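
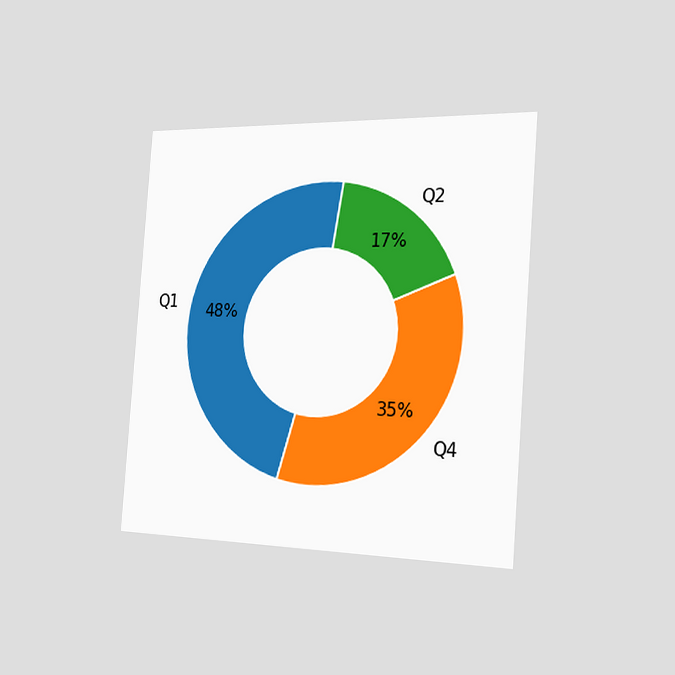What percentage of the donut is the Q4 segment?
The chart is tilted about 4° clockwise and viewed slightly from the right. The Q4 segment takes up 35% of the ring.

35%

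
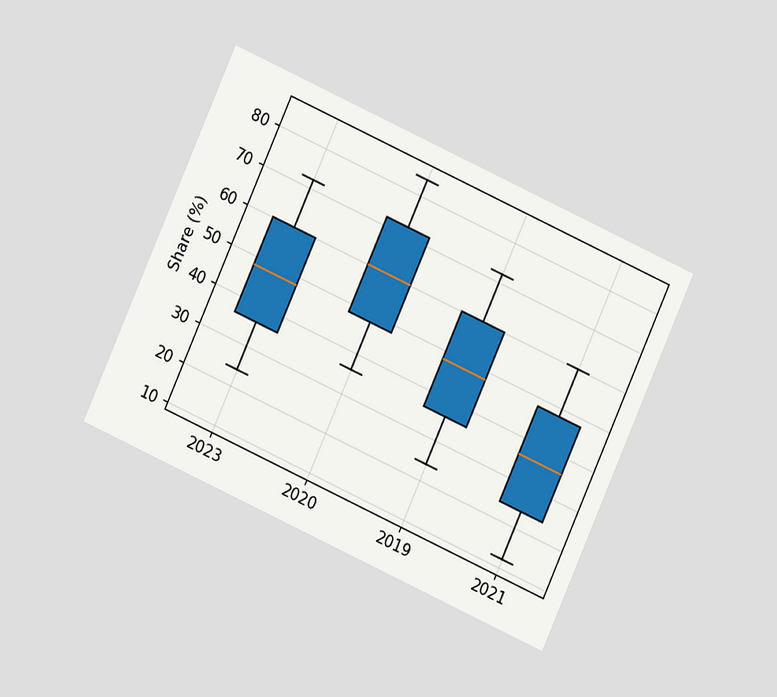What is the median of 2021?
36%

The chart is tilted about 24° clockwise and viewed at a slight angle. The median line in the 2021 box sits at 36%.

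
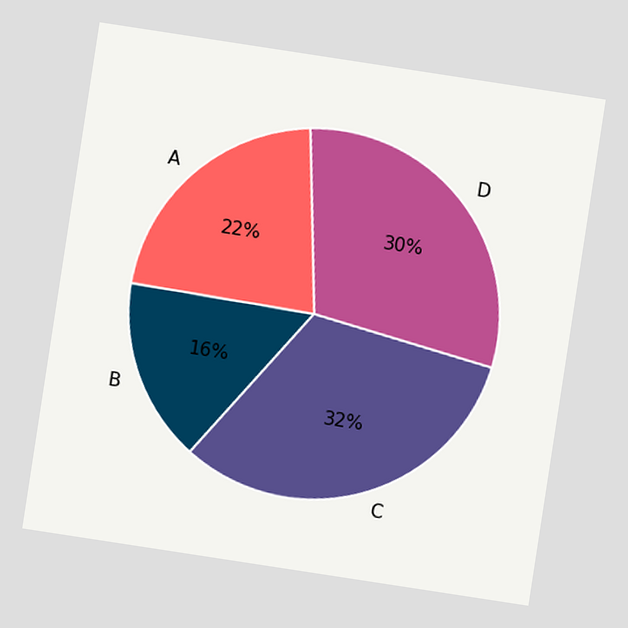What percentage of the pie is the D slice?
The chart is tilted about 9° clockwise. The D slice takes up 30% of the pie.

30%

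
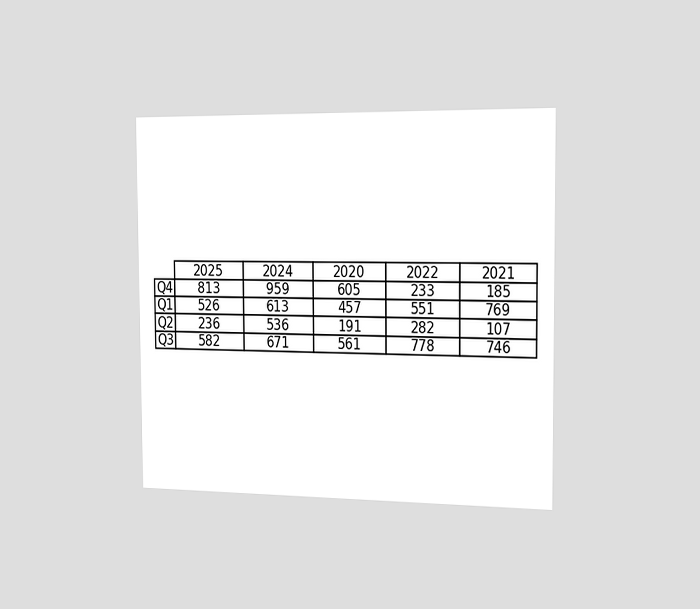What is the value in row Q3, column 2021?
746

The chart is viewed slightly from the right. The (Q3, 2021) cell reads 746.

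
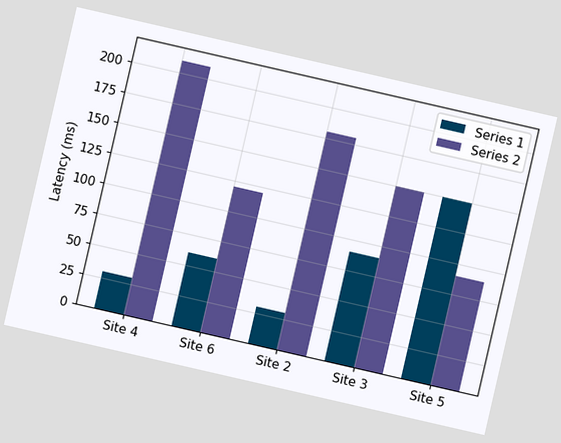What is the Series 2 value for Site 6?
The chart is tilted about 13° clockwise. The Series 2 bar at Site 6 reaches 120ms on the y-axis.

120ms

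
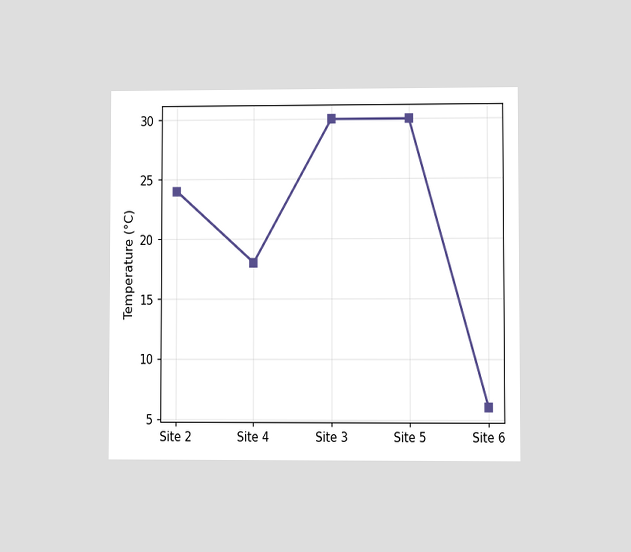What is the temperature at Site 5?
30°C

The chart is viewed at a slight angle. At Site 5, the line is at 30°C.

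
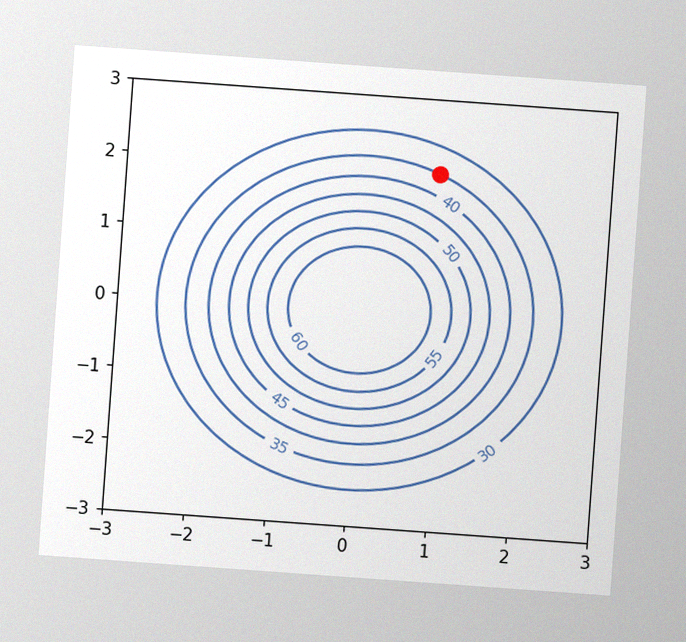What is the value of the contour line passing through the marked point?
The chart is tilted about 4° clockwise, with some photo noise. The marked point sits on the contour labelled 35.

35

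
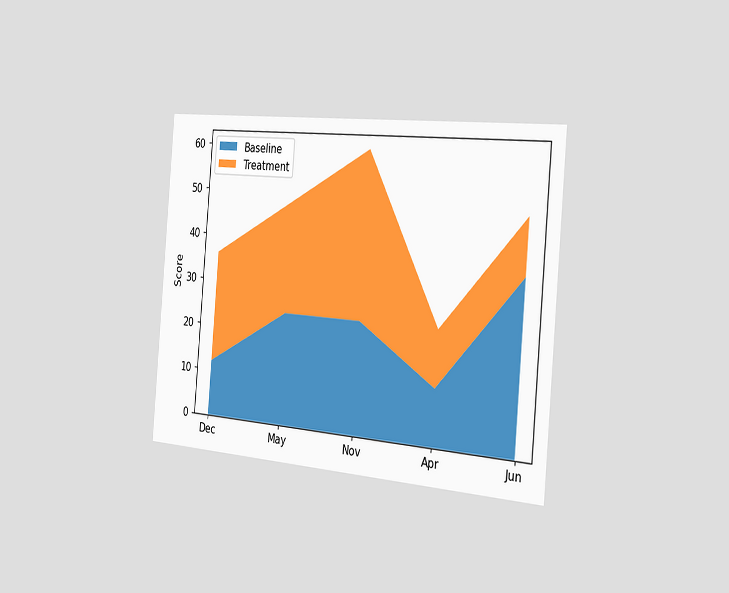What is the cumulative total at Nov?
The chart is tilted about 5° clockwise and viewed slightly from the right. The stacked total at Nov reaches 60.

60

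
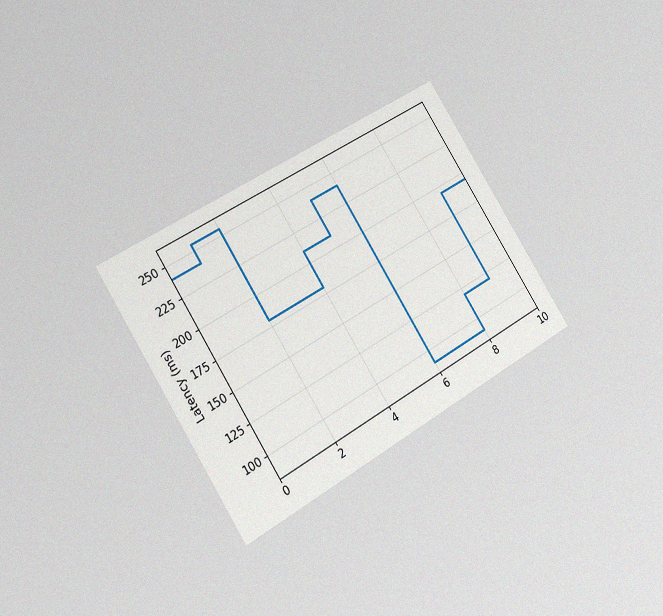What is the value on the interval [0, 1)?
240ms

The chart is tilted about 32° counter-clockwise and viewed slightly from the left, with some photo noise. On [0, 1) the step sits at 240ms.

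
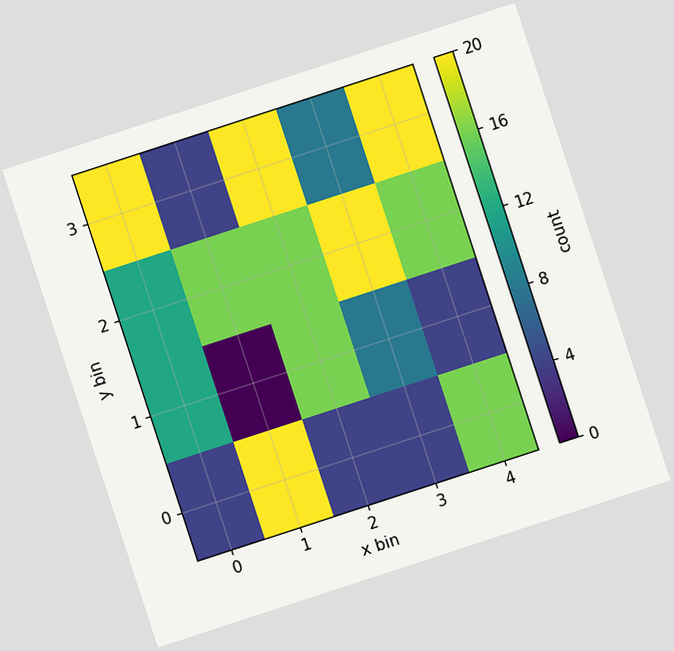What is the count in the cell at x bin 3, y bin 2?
20

The chart is tilted about 18° counter-clockwise. Matching the cell (3, 2) against the colorbar gives 20.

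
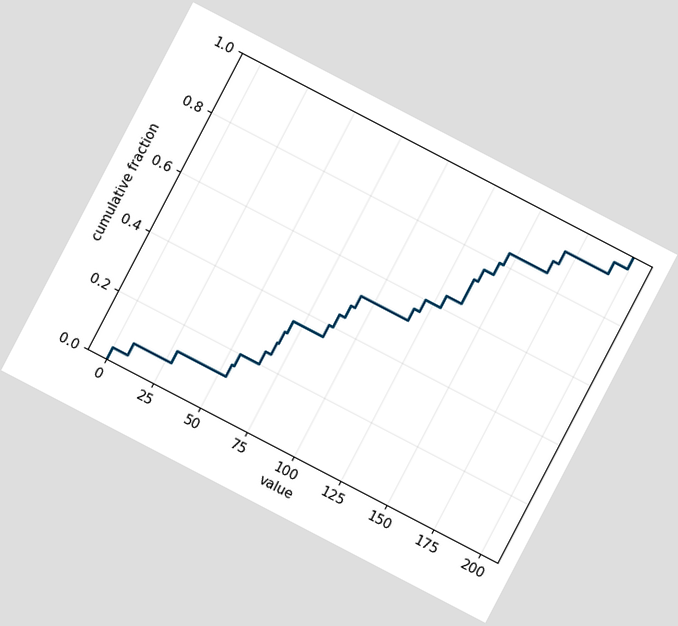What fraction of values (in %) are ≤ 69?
32%

The chart is tilted about 28° clockwise. At x=69 the ECDF step is at 32%.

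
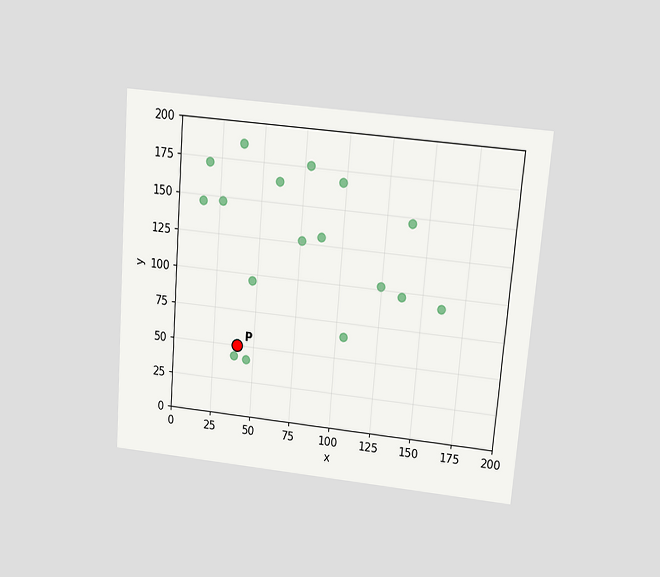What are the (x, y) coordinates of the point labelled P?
The chart is tilted about 5° clockwise and viewed slightly from above. Following the gridlines from P to each axis, P sits at (40, 50).

(40, 50)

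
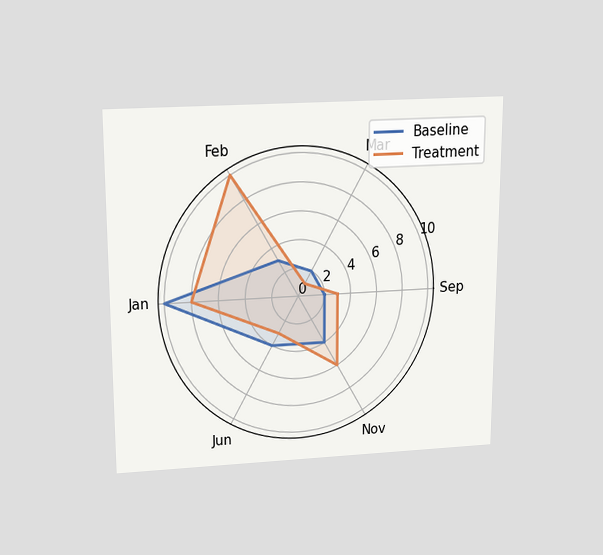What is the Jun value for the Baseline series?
The chart is viewed slightly from above. On the Jun axis, Baseline reaches 4.

4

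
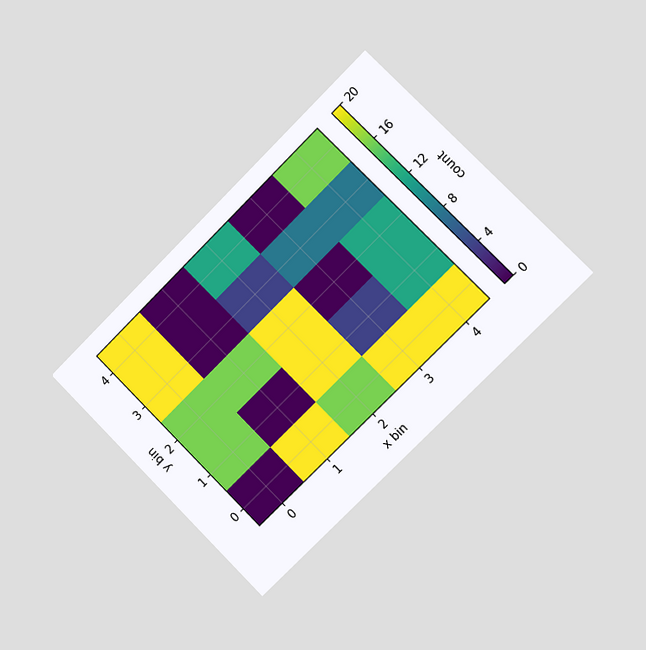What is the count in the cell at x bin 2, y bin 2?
The chart is tilted about 45° counter-clockwise and viewed slightly from the right. Matching the cell (2, 2) against the colorbar gives 20.

20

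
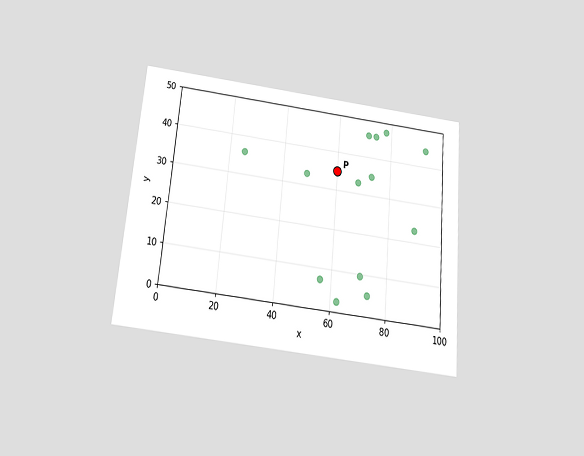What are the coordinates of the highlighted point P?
The chart is tilted about 5° clockwise and viewed slightly from below. Following the gridlines from P to each axis, P sits at (60, 35).

(60, 35)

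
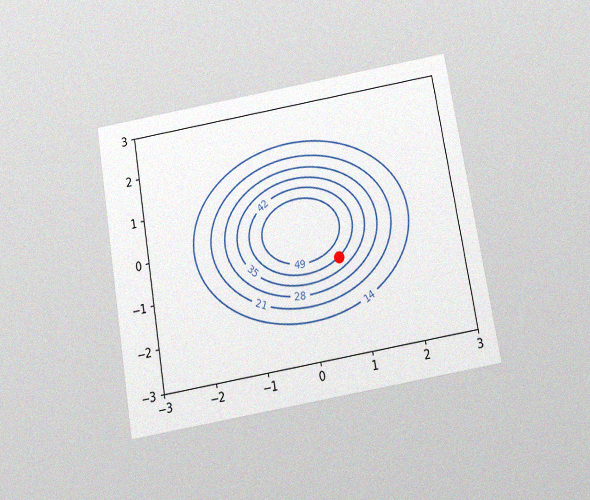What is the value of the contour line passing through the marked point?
42

The chart is tilted about 10° counter-clockwise and viewed slightly from below, with some photo noise. The marked point sits on the contour labelled 42.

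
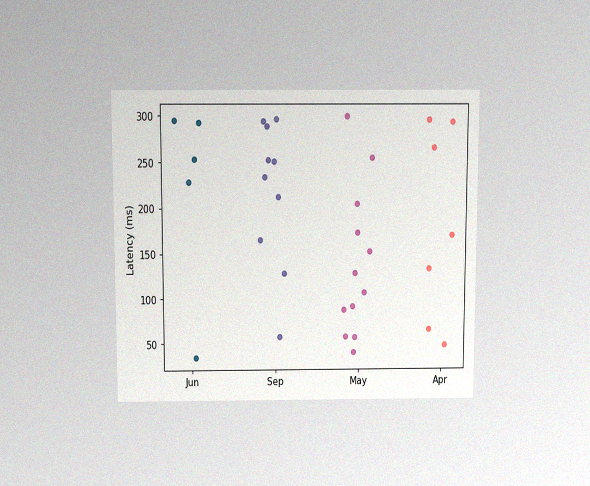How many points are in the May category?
12

The chart is viewed slightly from above, with some photo noise. Counting the markers in the May column gives 12.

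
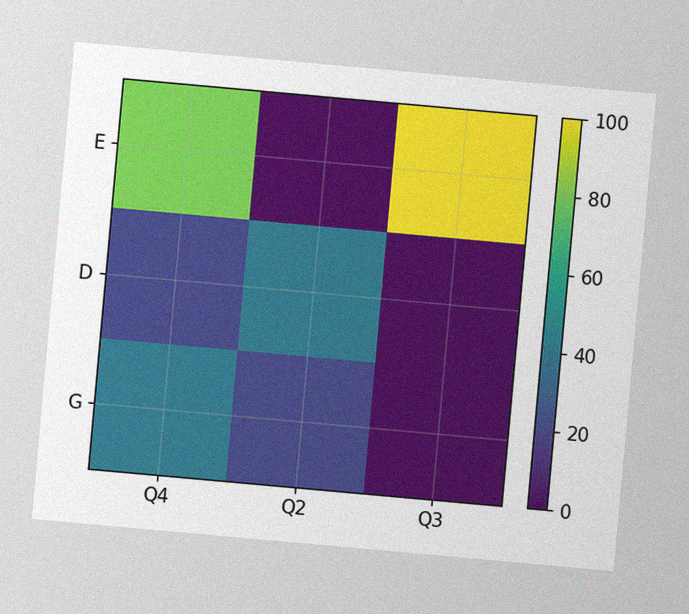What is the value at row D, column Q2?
40

The chart is tilted about 5° clockwise, with some photo noise. Matching cell (D, Q2) against the colorbar gives 40.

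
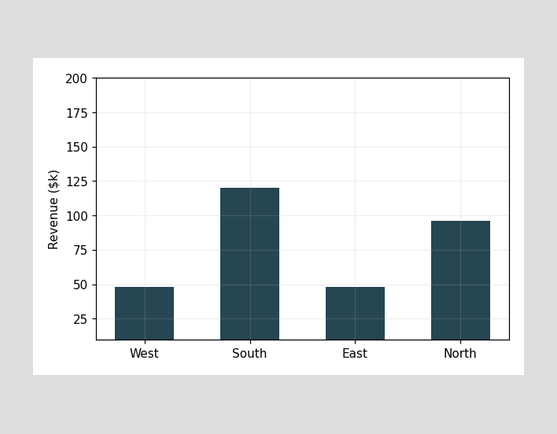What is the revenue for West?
Reading along the chart's y-axis, the West bar reaches $48k.

$48k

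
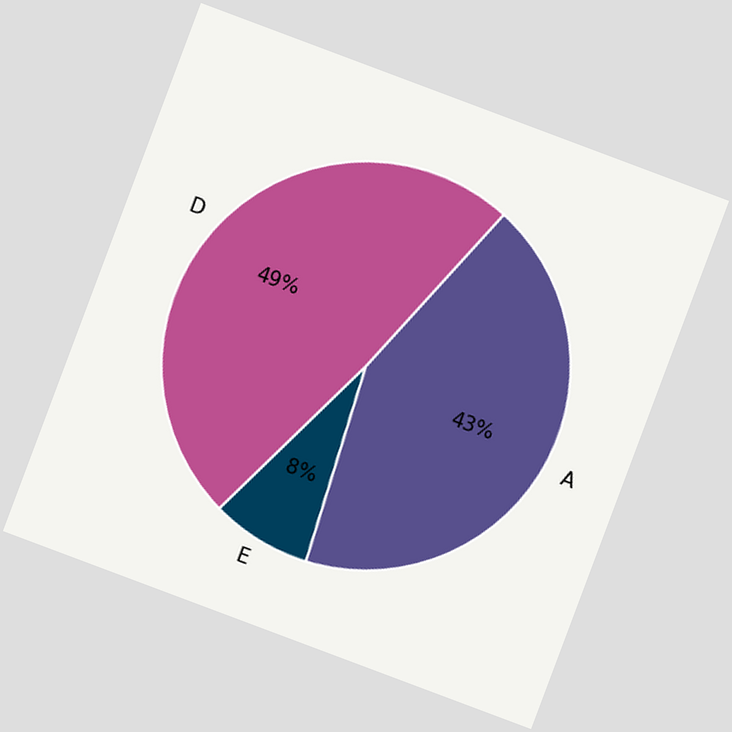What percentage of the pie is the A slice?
43%

The chart is tilted about 21° clockwise. The A slice takes up 43% of the pie.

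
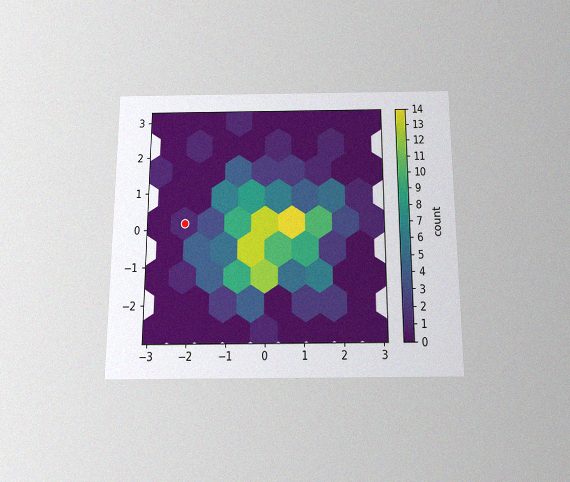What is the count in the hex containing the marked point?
1

The chart is viewed slightly from below, with some photo noise. The marked hex reads 1 on the colorbar.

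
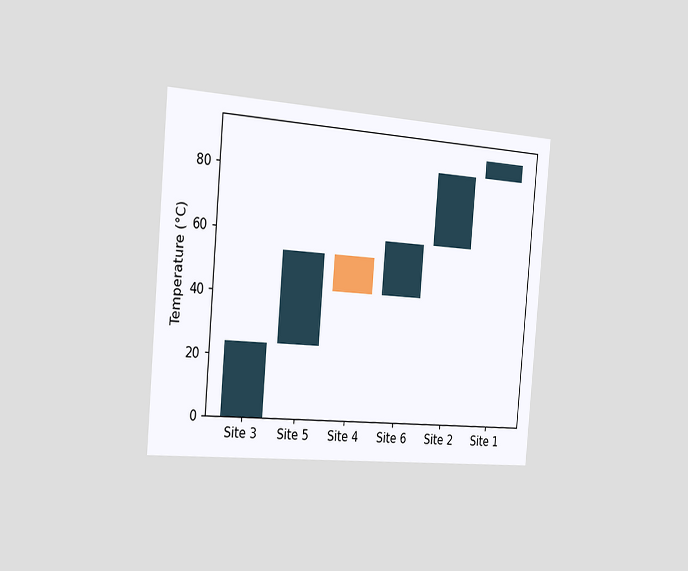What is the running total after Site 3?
24°C

The chart is tilted about 5° clockwise and viewed slightly from the left. After Site 3 the running total reaches 24°C.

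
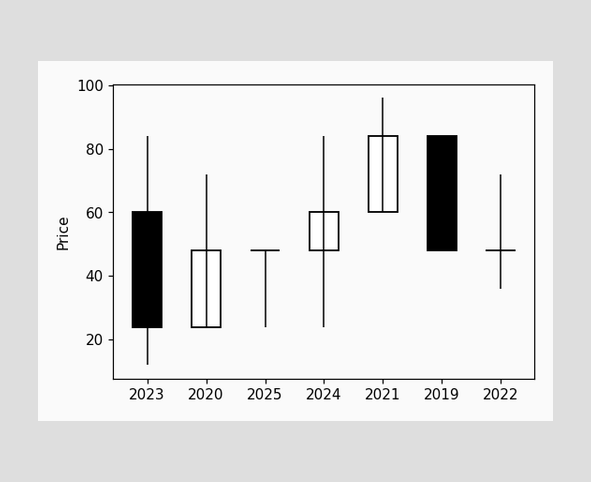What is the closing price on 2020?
The 2020 candle closes at 48.

48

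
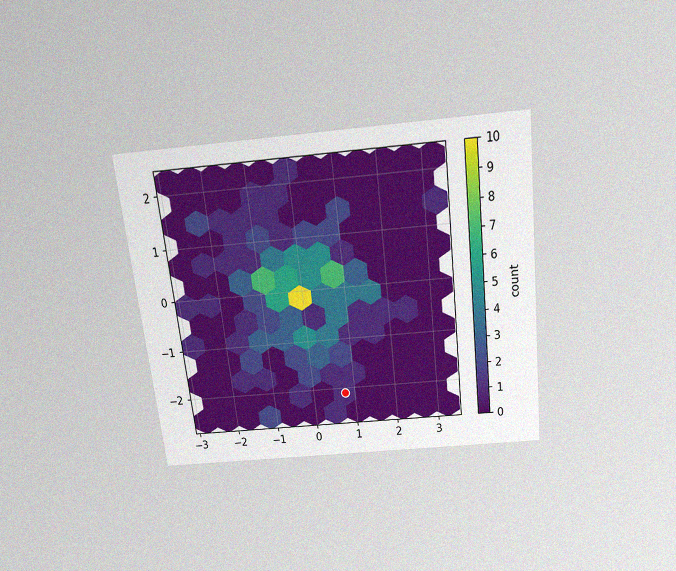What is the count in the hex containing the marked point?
The chart is tilted about 7° counter-clockwise and viewed slightly from above, with some photo noise. The marked hex reads 1 on the colorbar.

1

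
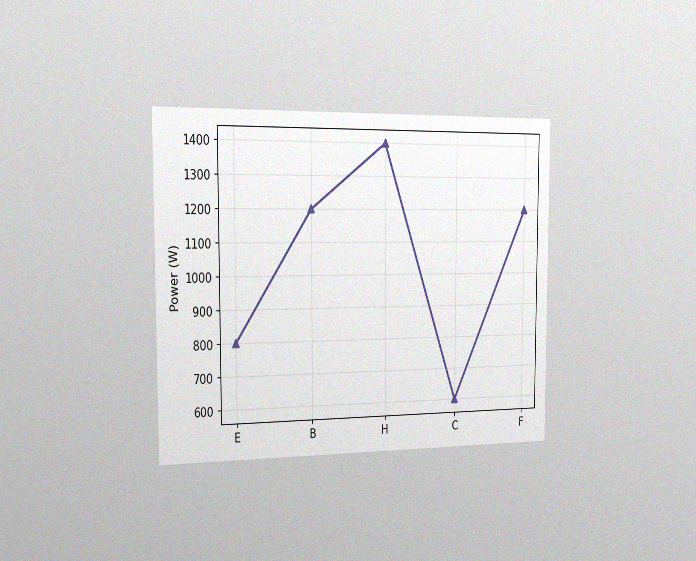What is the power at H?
The chart is viewed slightly from the left, with some photo noise. At H, the line is at 1400W.

1400W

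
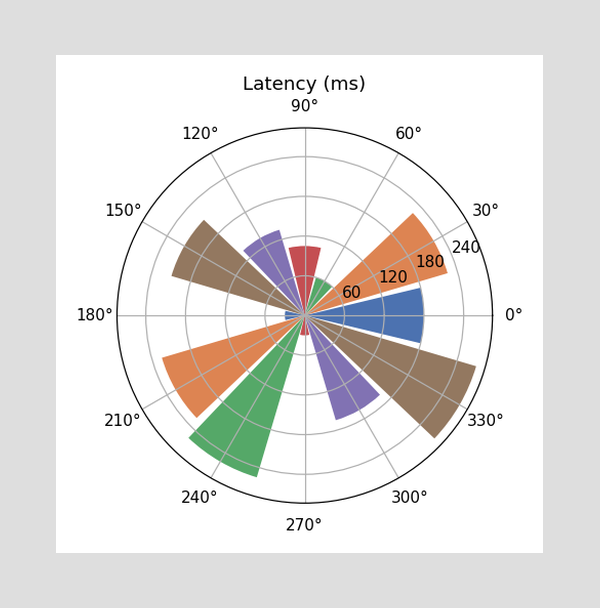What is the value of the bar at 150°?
210ms

The bar at 150° reaches 210ms on the radial axis.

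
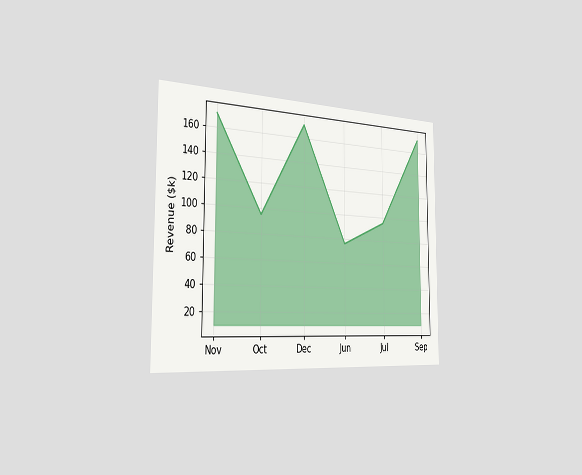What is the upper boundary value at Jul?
The chart is viewed slightly from the left. At Jul the upper boundary is at $95k.

$95k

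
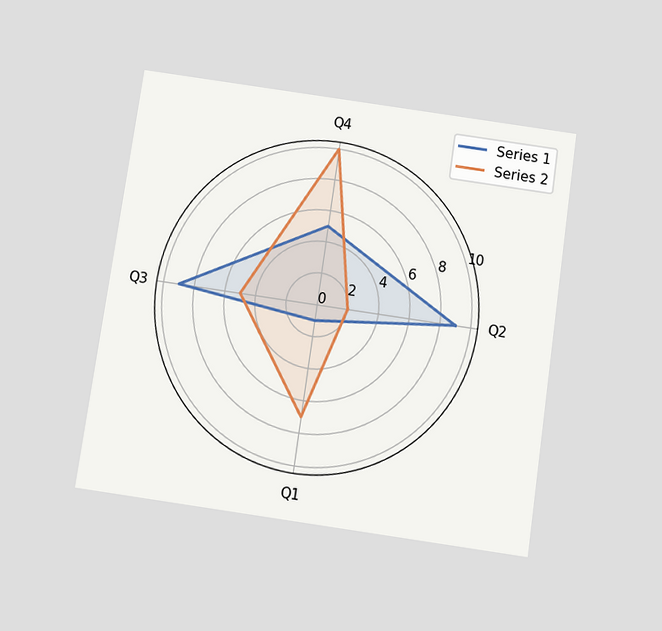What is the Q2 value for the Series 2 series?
The chart is tilted about 8° clockwise and viewed slightly from below. On the Q2 axis, Series 2 reaches 2.

2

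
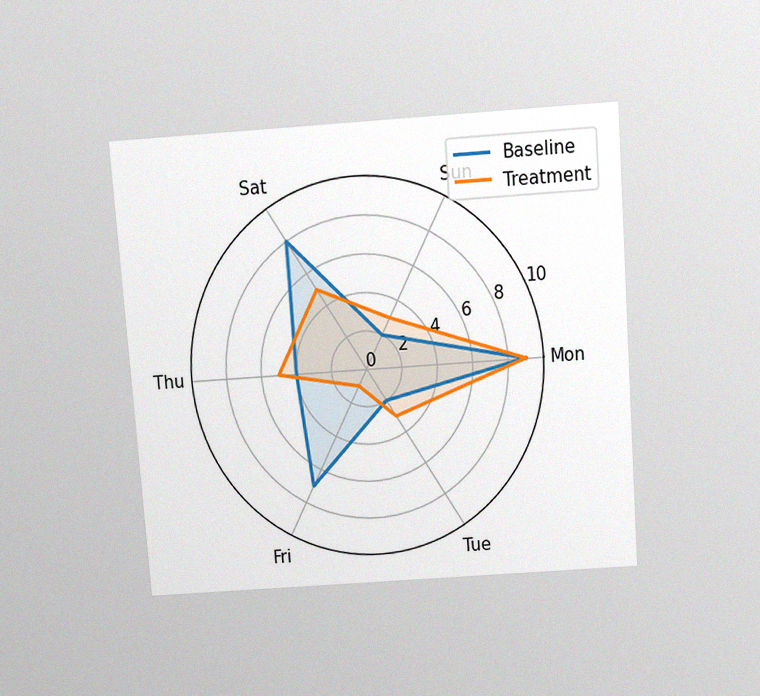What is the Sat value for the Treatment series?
The chart is tilted about 4° counter-clockwise and viewed slightly from above, with some photo noise. On the Sat axis, Treatment reaches 5.

5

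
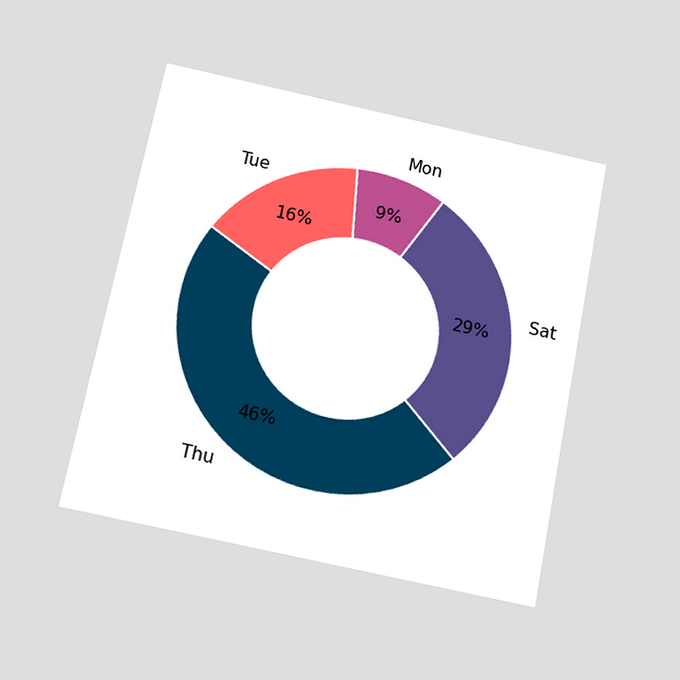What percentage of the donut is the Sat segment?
The chart is tilted about 11° clockwise and viewed slightly from below. The Sat segment takes up 29% of the ring.

29%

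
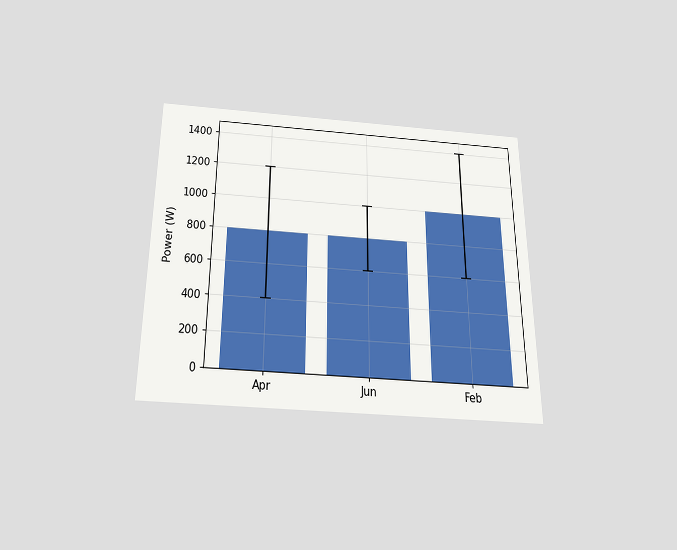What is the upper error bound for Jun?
1000W

The chart is viewed slightly from below. The Jun bar's upper whisker reaches 1000W.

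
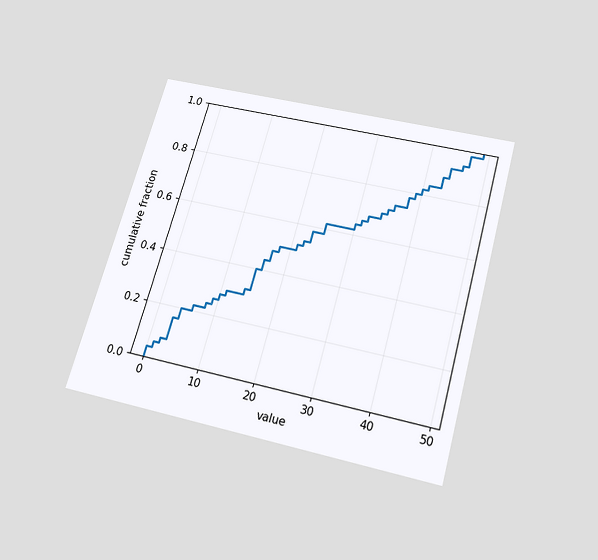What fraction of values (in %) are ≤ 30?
The chart is tilted about 16° clockwise and viewed slightly from below. At x=30 the ECDF step is at 64%.

64%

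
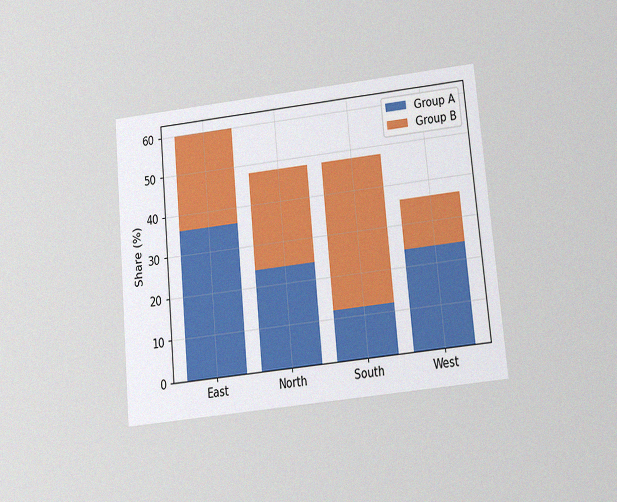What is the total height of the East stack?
The chart is tilted about 5° counter-clockwise and viewed slightly from below, with some photo noise. The East stack's top reaches 60% on the y-axis.

60%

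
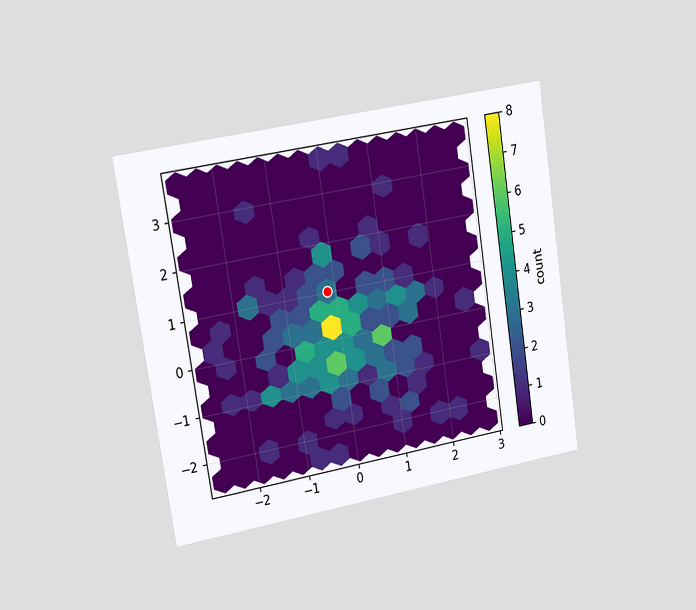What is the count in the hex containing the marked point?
The chart is tilted about 9° counter-clockwise and viewed slightly from the left. The marked hex reads 3 on the colorbar.

3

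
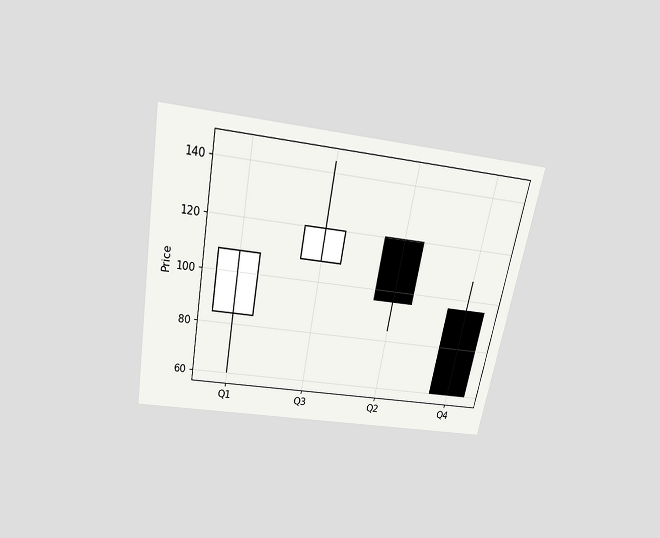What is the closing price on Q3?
The chart is tilted about 10° clockwise and viewed slightly from above. The Q3 candle closes at 120.

120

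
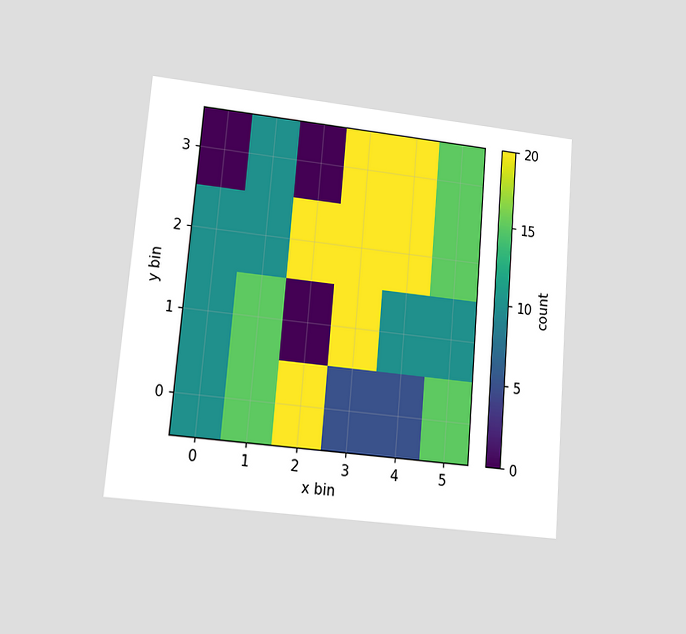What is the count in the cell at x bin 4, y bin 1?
The chart is tilted about 5° clockwise and viewed at a slight angle. Matching the cell (4, 1) against the colorbar gives 10.

10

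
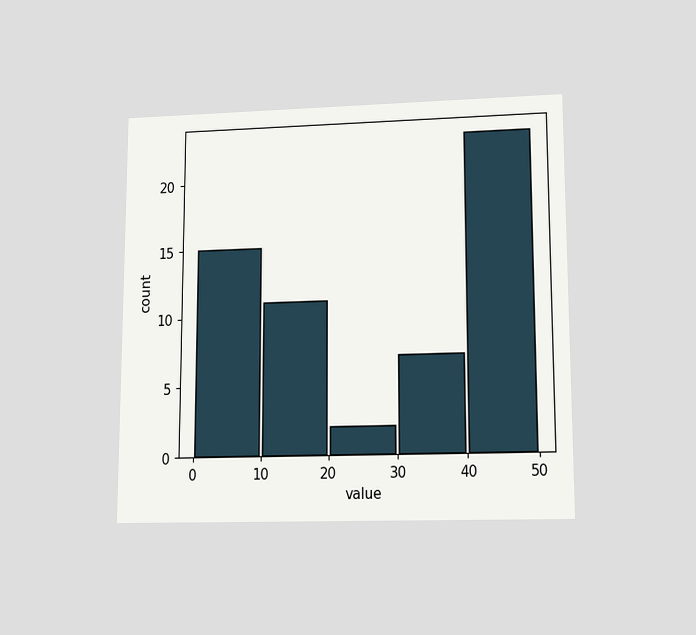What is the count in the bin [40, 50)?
23

The chart is viewed at a slight angle. The [40, 50) bin has height 23.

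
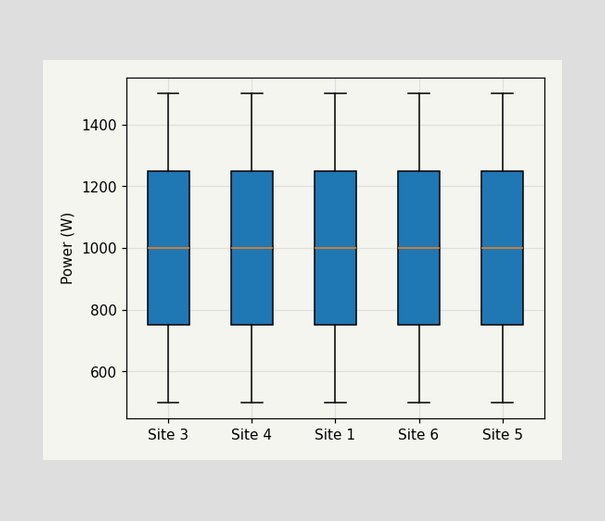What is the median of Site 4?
The median line in the Site 4 box sits at 1000W.

1000W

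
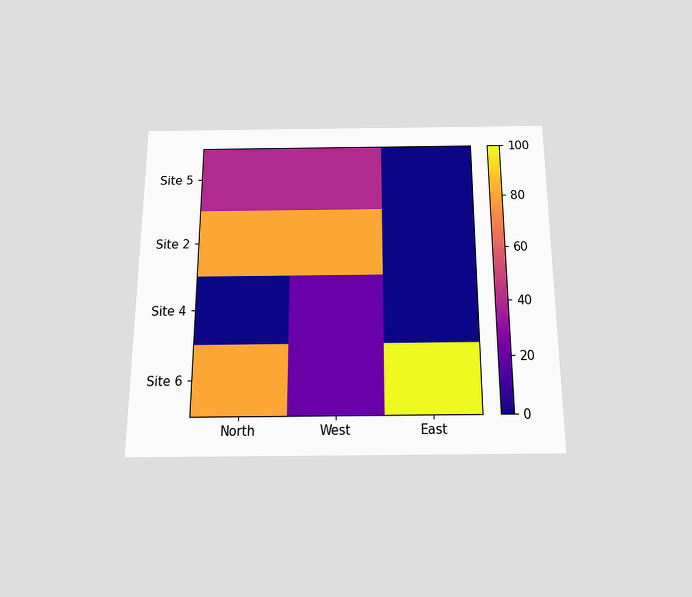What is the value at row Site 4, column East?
0

The chart is viewed slightly from below. Matching cell (Site 4, East) against the colorbar gives 0.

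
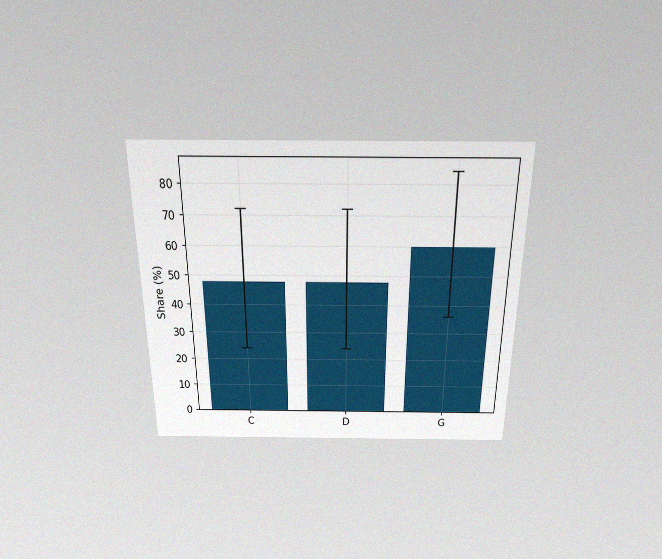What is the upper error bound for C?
72%

The chart is viewed slightly from above, with some photo noise. The C bar's upper whisker reaches 72%.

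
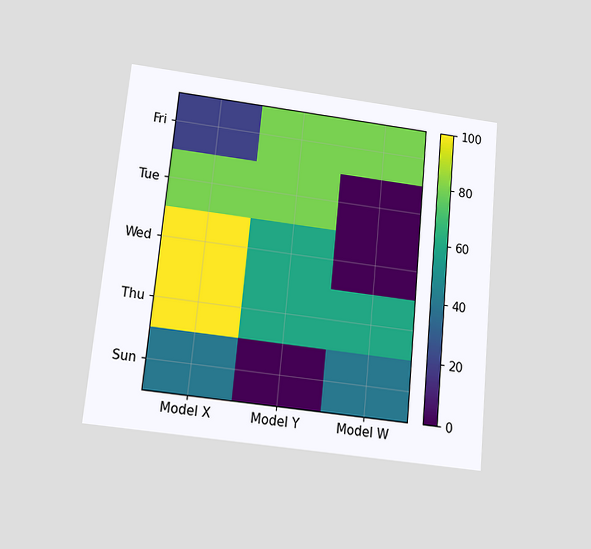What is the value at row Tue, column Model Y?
The chart is tilted about 6° clockwise and viewed slightly from below. Matching cell (Tue, Model Y) against the colorbar gives 80.

80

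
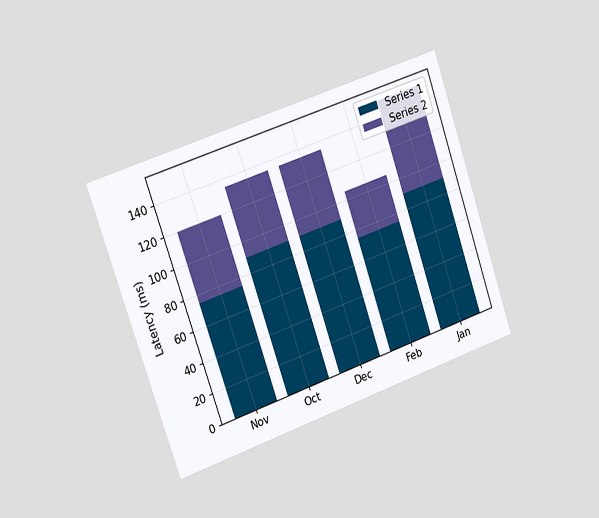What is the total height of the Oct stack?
135ms

The chart is tilted about 19° counter-clockwise and viewed slightly from the left. The Oct stack's top reaches 135ms on the y-axis.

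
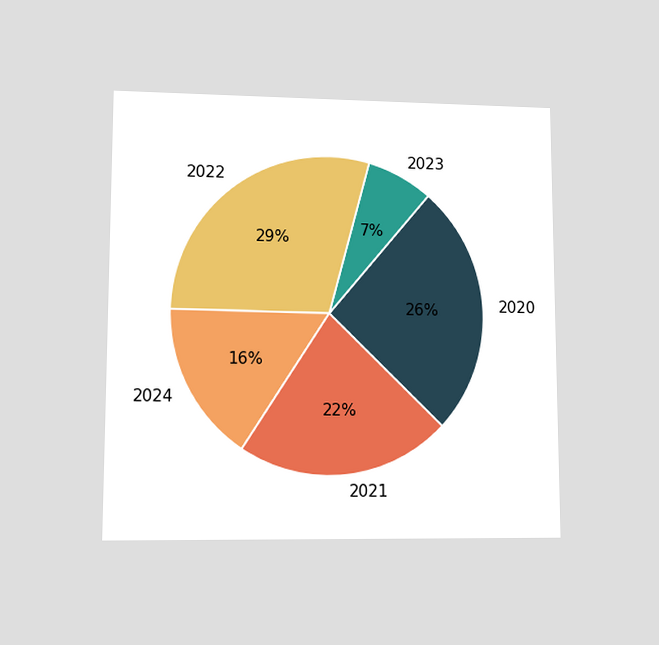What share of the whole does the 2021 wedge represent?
22%

The chart is viewed at a slight angle. The 2021 slice takes up 22% of the pie.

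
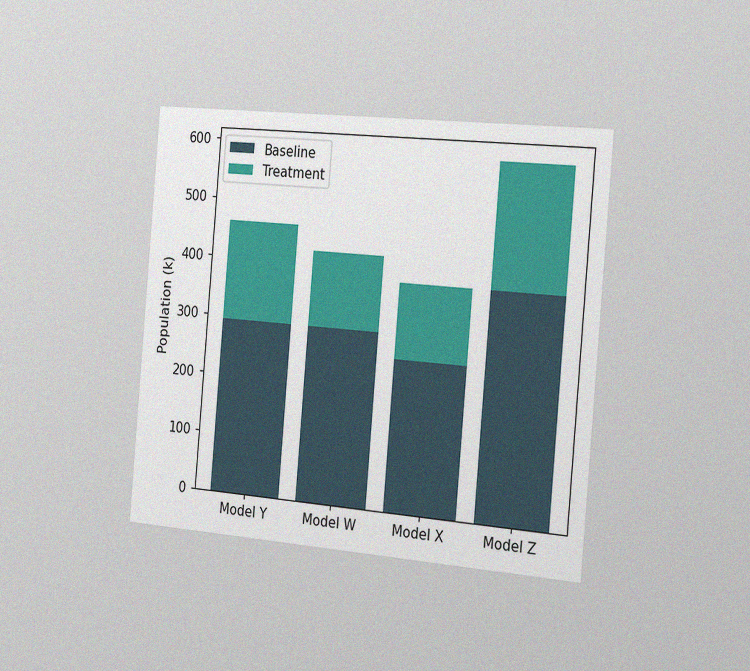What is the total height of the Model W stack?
The chart is tilted about 5° clockwise and viewed slightly from the right, with some photo noise. The Model W stack's top reaches 420k on the y-axis.

420k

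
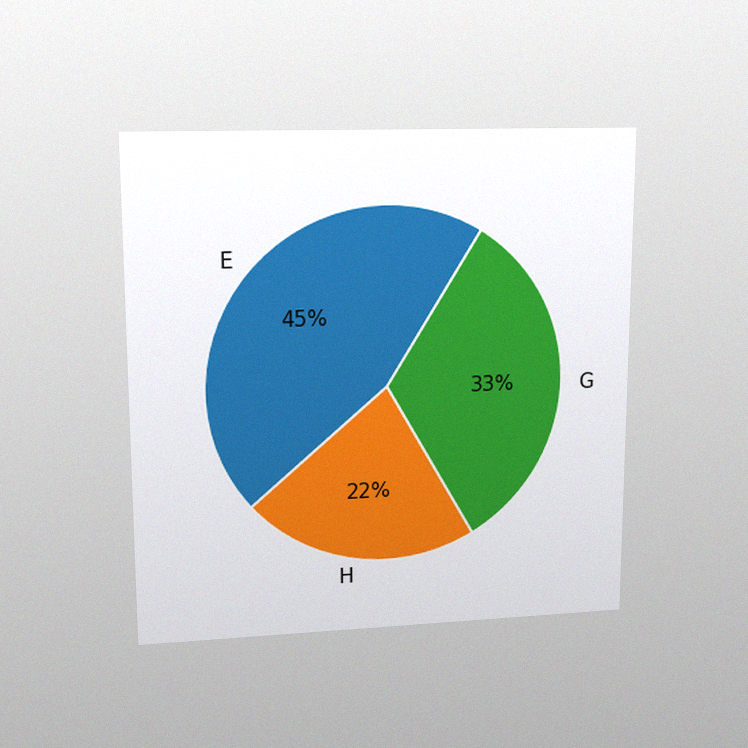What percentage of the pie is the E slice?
45%

The chart is viewed at a slight angle, with some photo noise. The E slice takes up 45% of the pie.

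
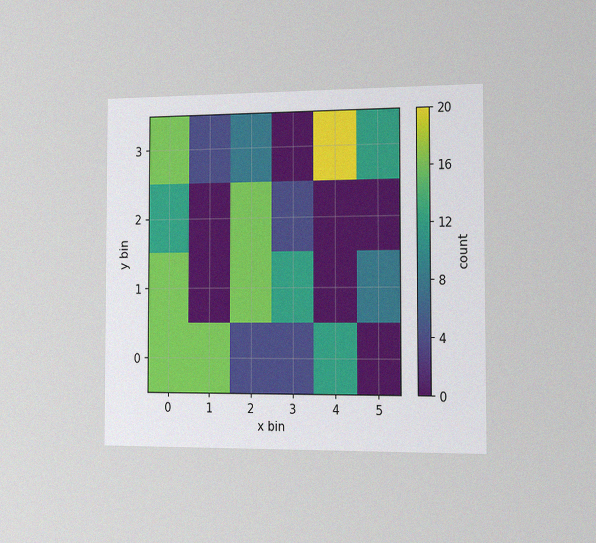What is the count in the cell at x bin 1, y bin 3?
The chart is viewed slightly from the right, with some photo noise. Matching the cell (1, 3) against the colorbar gives 4.

4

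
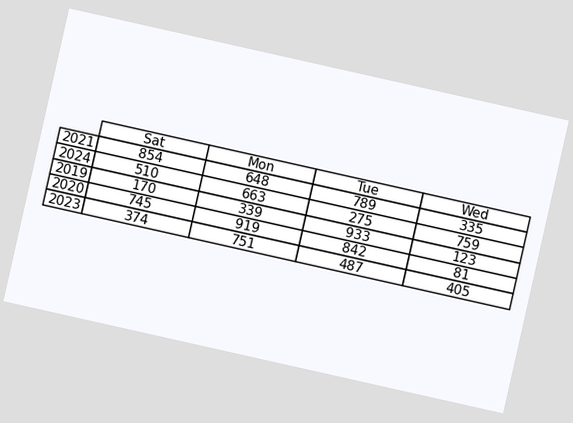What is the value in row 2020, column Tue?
842

The chart is tilted about 13° clockwise. The (2020, Tue) cell reads 842.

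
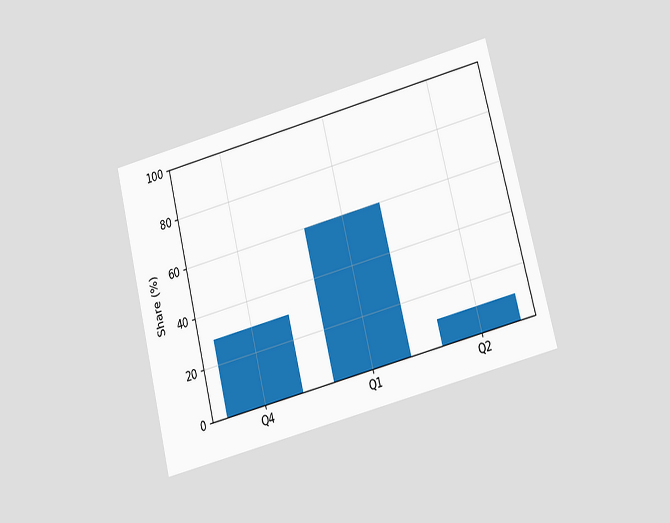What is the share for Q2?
10%

The chart is tilted about 14° counter-clockwise and viewed at a slight angle. Reading along the chart's y-axis, the Q2 bar reaches 10%.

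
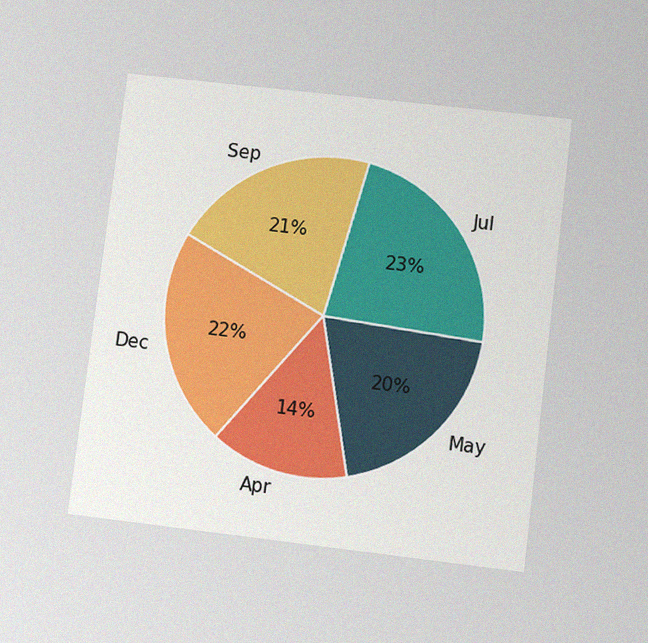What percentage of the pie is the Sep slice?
21%

The chart is tilted about 7° clockwise and viewed at a slight angle, with some photo noise. The Sep slice takes up 21% of the pie.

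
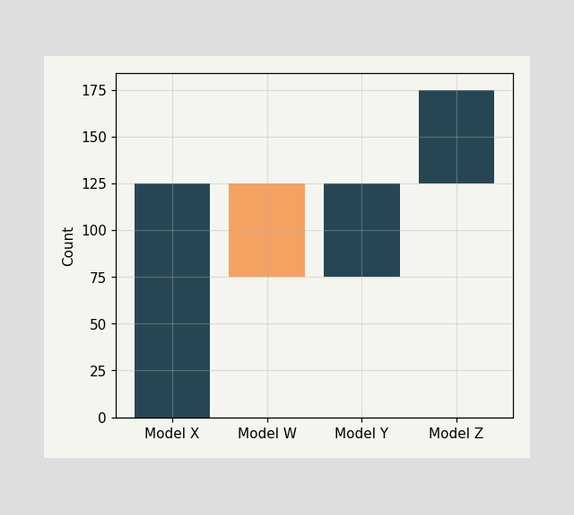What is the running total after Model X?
After Model X the running total reaches 125.

125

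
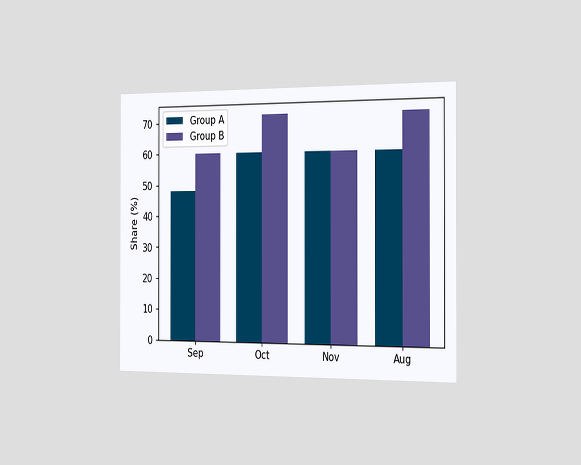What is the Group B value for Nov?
The chart is viewed slightly from the right. The Group B bar at Nov reaches 60% on the y-axis.

60%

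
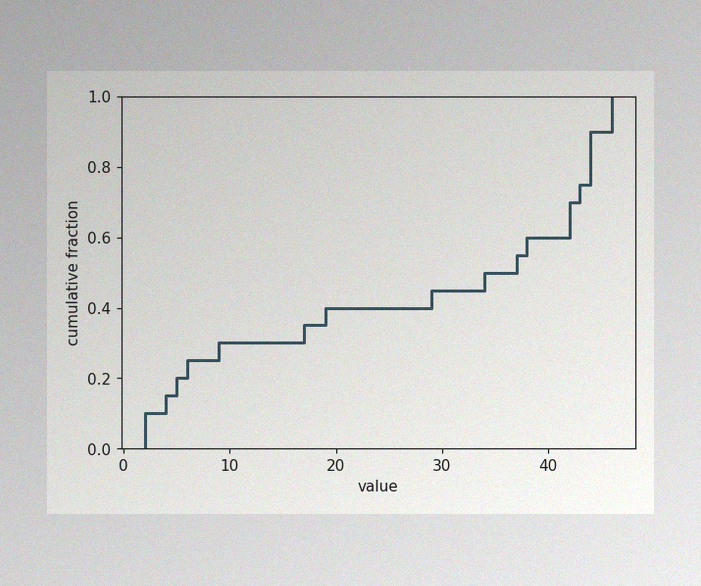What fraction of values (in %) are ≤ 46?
The image has some photo noise and uneven lighting. At x=46 the ECDF step is at 100%.

100%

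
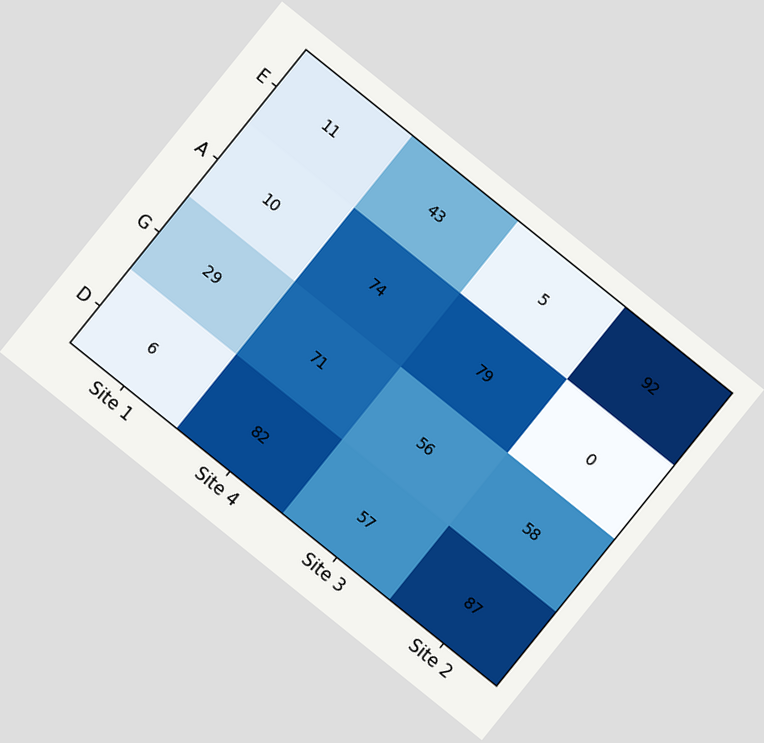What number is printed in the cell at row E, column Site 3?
5

The chart is tilted about 39° clockwise. The (E, Site 3) cell reads 5.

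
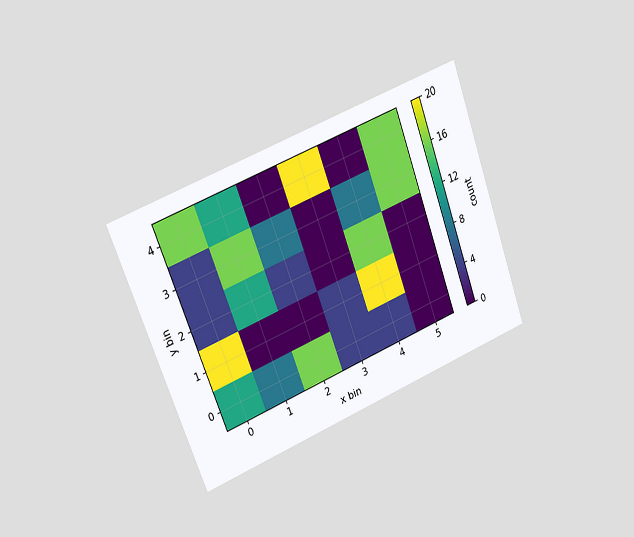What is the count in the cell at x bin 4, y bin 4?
0

The chart is tilted about 21° counter-clockwise and viewed slightly from the left. Matching the cell (4, 4) against the colorbar gives 0.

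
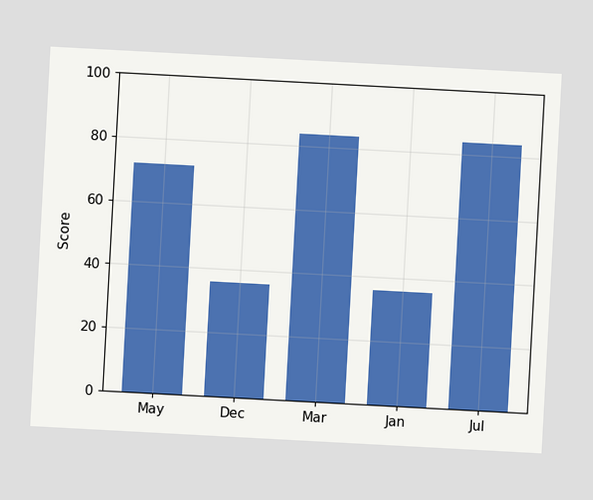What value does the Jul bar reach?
The chart is tilted about 3° clockwise. Reading along the chart's y-axis, the Jul bar reaches 84.

84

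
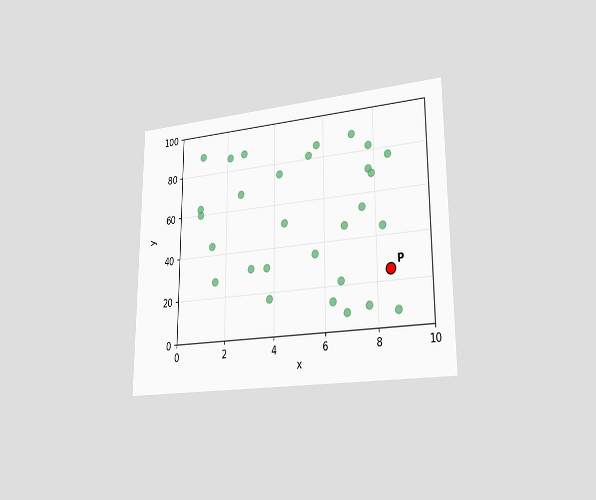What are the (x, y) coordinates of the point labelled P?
The chart is viewed slightly from the right. Following the gridlines from P to each axis, P sits at (8.5, 25).

(8.5, 25)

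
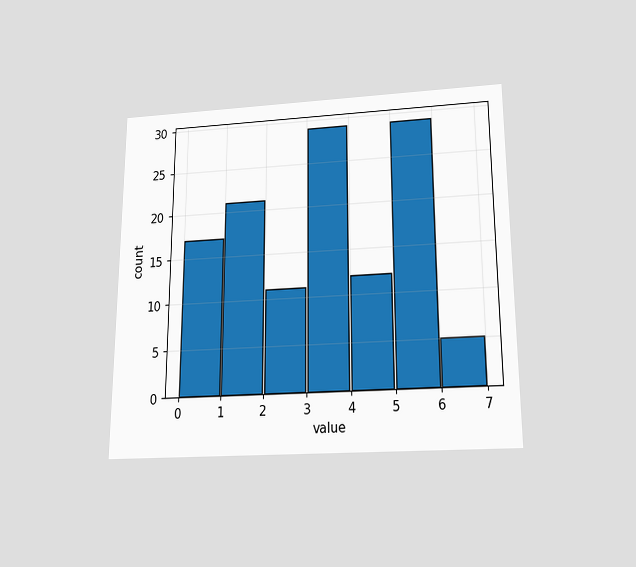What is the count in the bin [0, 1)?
The chart is viewed slightly from below. The [0, 1) bin has height 17.

17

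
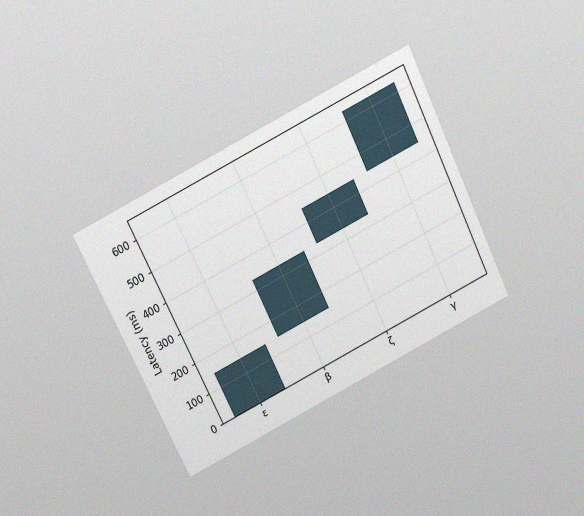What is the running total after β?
333ms

The chart is tilted about 26° counter-clockwise and viewed slightly from above, with some photo noise. After β the running total reaches 333ms.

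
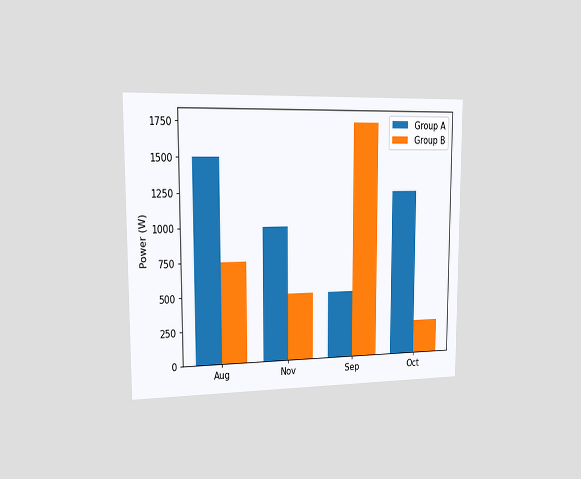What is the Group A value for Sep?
The chart is viewed slightly from the left. The Group A bar at Sep reaches 500W on the y-axis.

500W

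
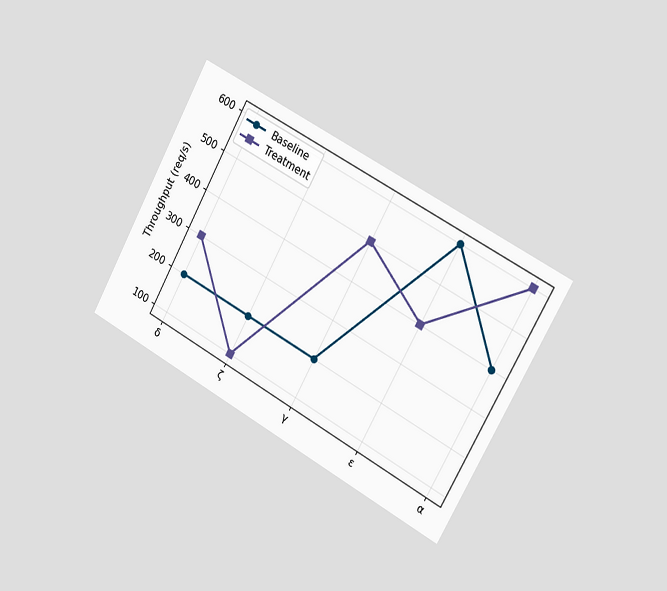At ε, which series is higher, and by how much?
Baseline, by 200req/s

The chart is tilted about 29° clockwise and viewed slightly from the right. At ε, Baseline sits above the other line by 200req/s.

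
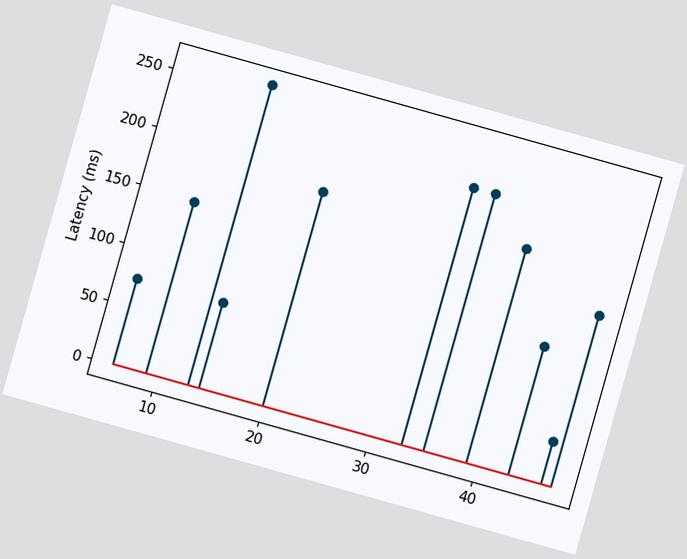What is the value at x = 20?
The chart is tilted about 16° clockwise. The stem at x=20 reaches 185ms.

185ms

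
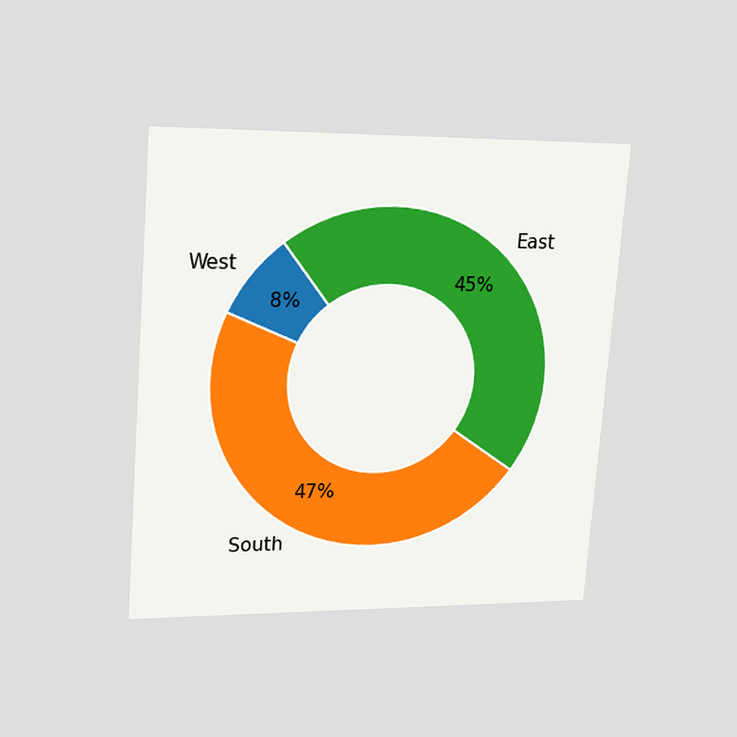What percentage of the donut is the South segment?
47%

The chart is tilted about 4° clockwise and viewed at a slight angle. The South segment takes up 47% of the ring.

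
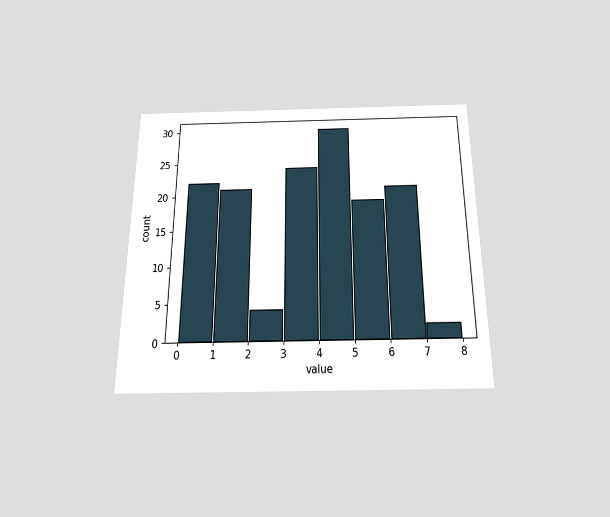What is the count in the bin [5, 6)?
The chart is viewed slightly from below. The [5, 6) bin has height 19.

19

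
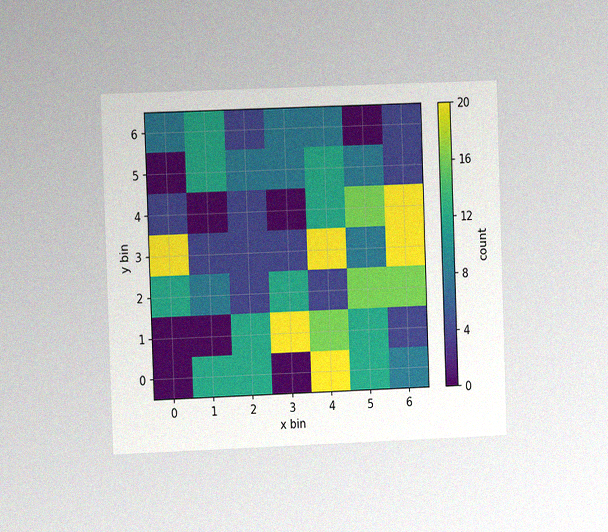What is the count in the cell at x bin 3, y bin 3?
4

The chart is tilted about 2° counter-clockwise and viewed at a slight angle, with some photo noise. Matching the cell (3, 3) against the colorbar gives 4.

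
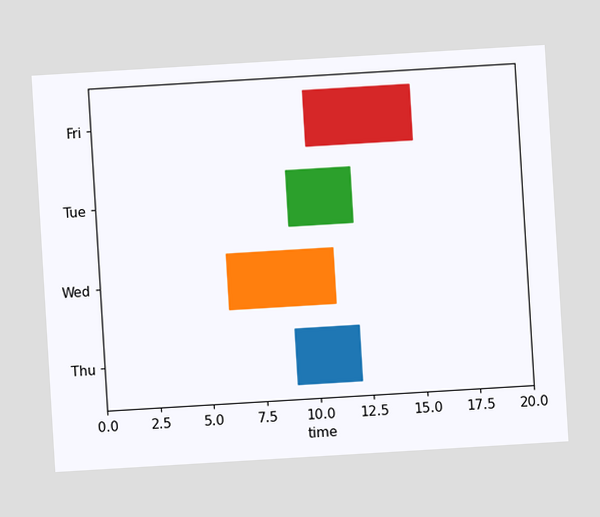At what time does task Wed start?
6

The chart is tilted about 3° counter-clockwise. The Wed bar begins at t=6.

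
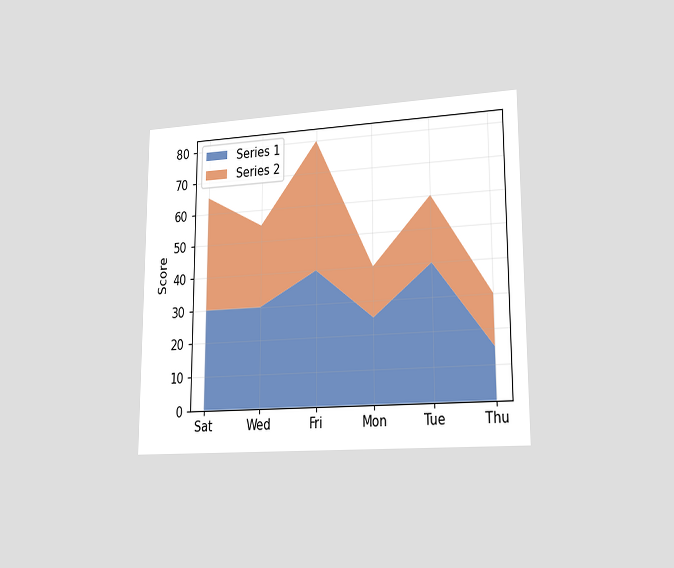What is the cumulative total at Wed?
55

The chart is viewed slightly from the right. The stacked total at Wed reaches 55.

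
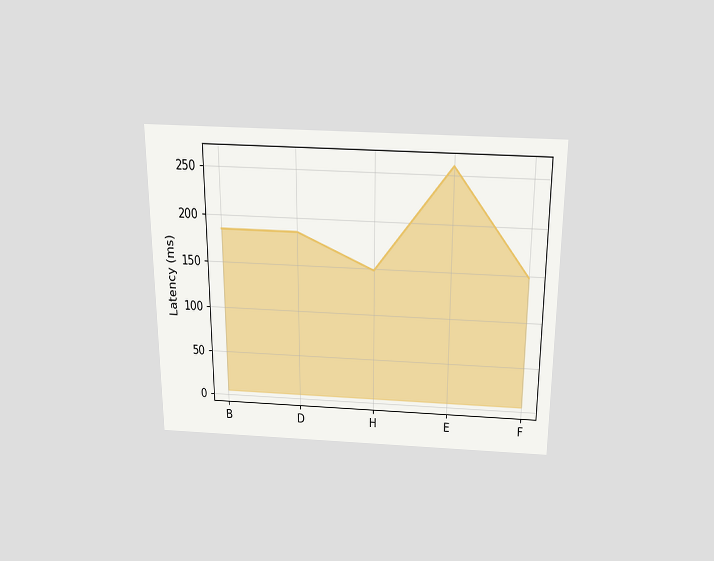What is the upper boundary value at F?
148ms

The chart is viewed slightly from above. At F the upper boundary is at 148ms.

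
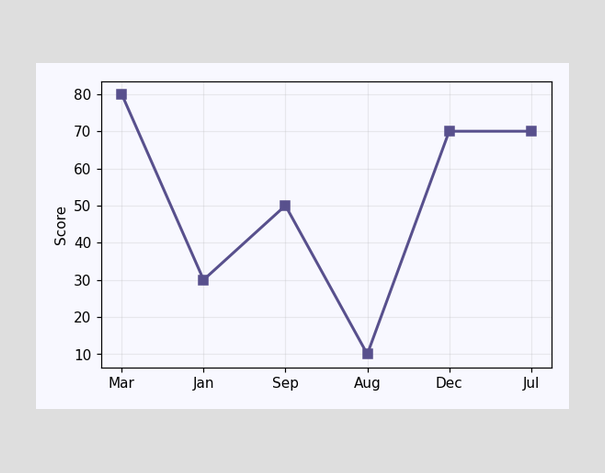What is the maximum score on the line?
The highest point is at Mar, and reading across to the y-axis gives 80.

80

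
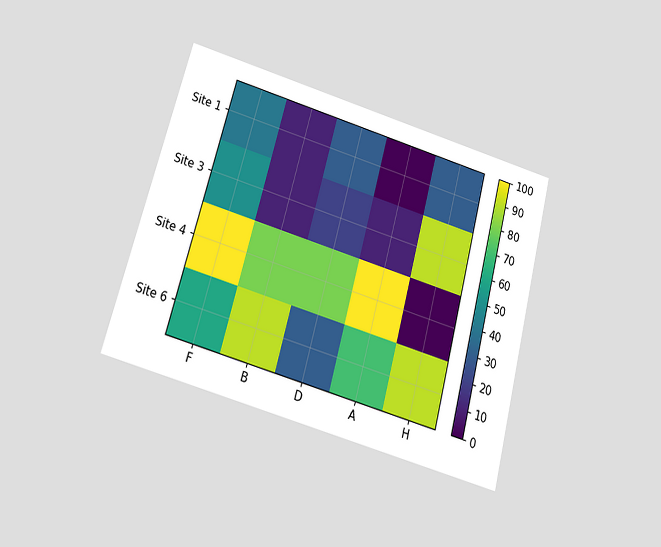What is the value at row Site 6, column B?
The chart is tilted about 15° clockwise and viewed slightly from below. Matching cell (Site 6, B) against the colorbar gives 90.

90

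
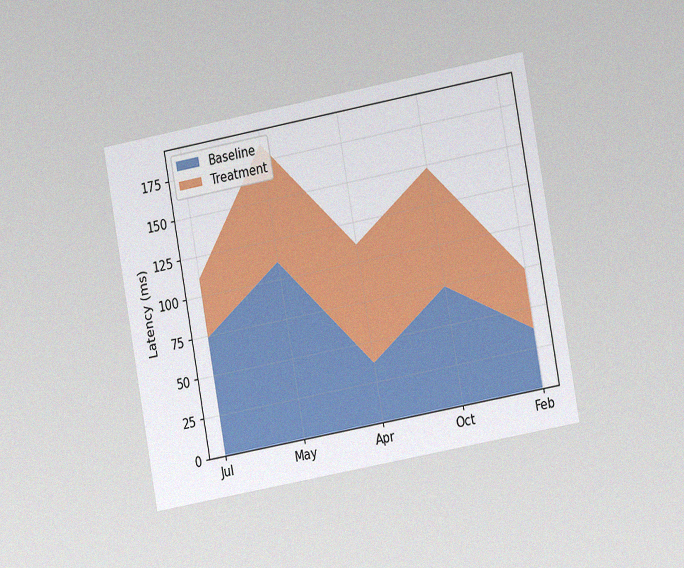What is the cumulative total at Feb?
74ms

The chart is tilted about 10° counter-clockwise and viewed slightly from the right, with some photo noise. The stacked total at Feb reaches 74ms.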